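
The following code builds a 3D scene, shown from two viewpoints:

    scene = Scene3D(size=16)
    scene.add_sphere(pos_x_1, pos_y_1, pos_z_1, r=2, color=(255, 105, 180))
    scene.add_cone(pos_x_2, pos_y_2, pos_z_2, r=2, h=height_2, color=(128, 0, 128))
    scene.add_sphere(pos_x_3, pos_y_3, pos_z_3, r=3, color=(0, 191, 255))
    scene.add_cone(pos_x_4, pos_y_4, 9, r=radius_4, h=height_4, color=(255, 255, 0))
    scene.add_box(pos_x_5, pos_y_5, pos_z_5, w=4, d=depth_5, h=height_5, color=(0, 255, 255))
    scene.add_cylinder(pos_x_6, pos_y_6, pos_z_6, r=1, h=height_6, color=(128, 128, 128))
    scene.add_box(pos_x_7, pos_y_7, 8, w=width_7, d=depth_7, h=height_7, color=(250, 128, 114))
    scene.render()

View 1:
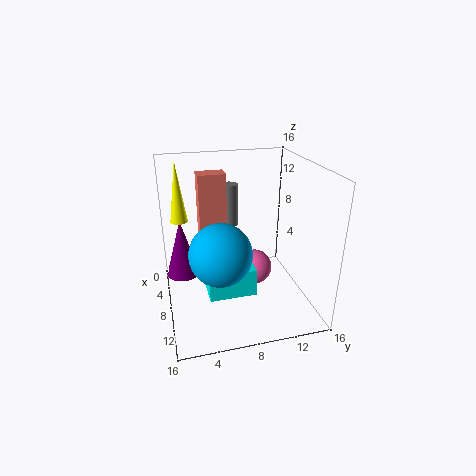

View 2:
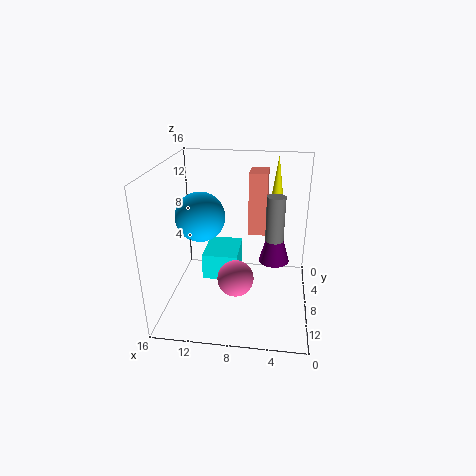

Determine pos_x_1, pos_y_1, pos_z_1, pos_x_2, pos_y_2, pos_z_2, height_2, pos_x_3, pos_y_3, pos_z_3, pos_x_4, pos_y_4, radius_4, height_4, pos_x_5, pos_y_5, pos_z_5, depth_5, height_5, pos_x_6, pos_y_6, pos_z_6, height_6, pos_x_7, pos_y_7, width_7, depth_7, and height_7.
pos_x_1 = 8; pos_y_1 = 10; pos_z_1 = 4; pos_x_2 = 4; pos_y_2 = 2; pos_z_2 = 2; height_2 = 7; pos_x_3 = 13; pos_y_3 = 5; pos_z_3 = 9; pos_x_4 = 4; pos_y_4 = 2; radius_4 = 1; height_4 = 7; pos_x_5 = 8; pos_y_5 = 4; pos_z_5 = 3; depth_5 = 5; height_5 = 3; pos_x_6 = 4; pos_y_6 = 8; pos_z_6 = 8; height_6 = 5; pos_x_7 = 5; pos_y_7 = 4; width_7 = 2; depth_7 = 3; height_7 = 7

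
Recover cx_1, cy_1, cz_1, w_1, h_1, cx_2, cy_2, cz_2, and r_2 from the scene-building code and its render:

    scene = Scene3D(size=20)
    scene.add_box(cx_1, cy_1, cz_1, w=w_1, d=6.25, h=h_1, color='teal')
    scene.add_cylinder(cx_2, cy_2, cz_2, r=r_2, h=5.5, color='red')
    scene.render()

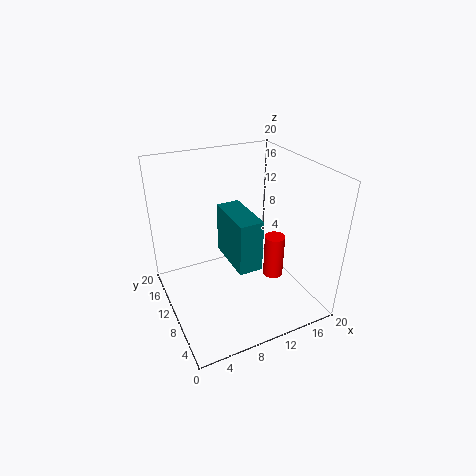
cx_1 = 6; cy_1 = 1.25; cz_1 = 11; w_1 = 2.75; h_1 = 6; cx_2 = 12.25; cy_2 = 4.25; cz_2 = 7.25; r_2 = 1.25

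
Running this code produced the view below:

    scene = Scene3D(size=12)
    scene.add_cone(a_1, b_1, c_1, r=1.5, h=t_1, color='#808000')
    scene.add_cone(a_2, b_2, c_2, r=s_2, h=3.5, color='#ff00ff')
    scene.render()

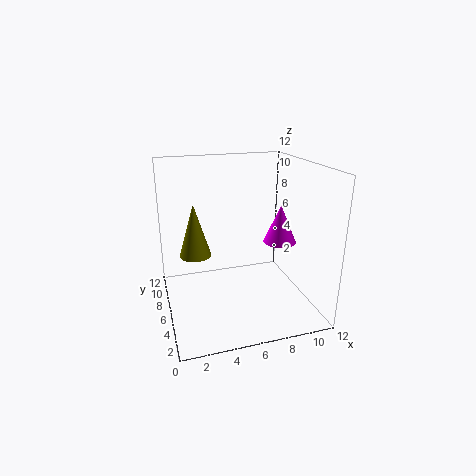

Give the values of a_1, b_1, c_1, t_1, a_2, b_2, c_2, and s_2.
a_1 = 3
b_1 = 10
c_1 = 3
t_1 = 5
a_2 = 10.5
b_2 = 7.5
c_2 = 4.5
s_2 = 1.5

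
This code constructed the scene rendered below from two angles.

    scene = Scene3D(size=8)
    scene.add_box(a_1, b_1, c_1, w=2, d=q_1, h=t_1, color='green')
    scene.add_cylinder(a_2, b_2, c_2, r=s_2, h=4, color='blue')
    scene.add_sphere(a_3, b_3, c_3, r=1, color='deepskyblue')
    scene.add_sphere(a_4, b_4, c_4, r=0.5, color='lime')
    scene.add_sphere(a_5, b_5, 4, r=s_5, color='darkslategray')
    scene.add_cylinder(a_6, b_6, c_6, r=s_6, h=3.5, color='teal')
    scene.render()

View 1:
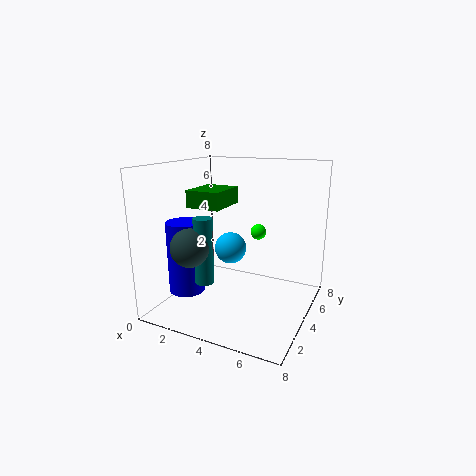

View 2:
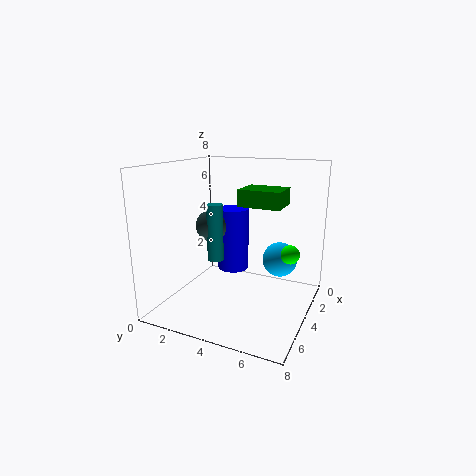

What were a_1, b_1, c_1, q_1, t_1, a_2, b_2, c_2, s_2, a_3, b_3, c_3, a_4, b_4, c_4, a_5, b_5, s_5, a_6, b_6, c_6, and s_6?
a_1 = 1; b_1 = 3.5; c_1 = 5.5; q_1 = 2.5; t_1 = 1; a_2 = 1.5; b_2 = 2.5; c_2 = 1; s_2 = 1; a_3 = 2.5; b_3 = 6; c_3 = 2.5; a_4 = 4; b_4 = 7; c_4 = 3.5; a_5 = 2.5; b_5 = 1.5; s_5 = 1; a_6 = 3; b_6 = 2; c_6 = 2; s_6 = 0.5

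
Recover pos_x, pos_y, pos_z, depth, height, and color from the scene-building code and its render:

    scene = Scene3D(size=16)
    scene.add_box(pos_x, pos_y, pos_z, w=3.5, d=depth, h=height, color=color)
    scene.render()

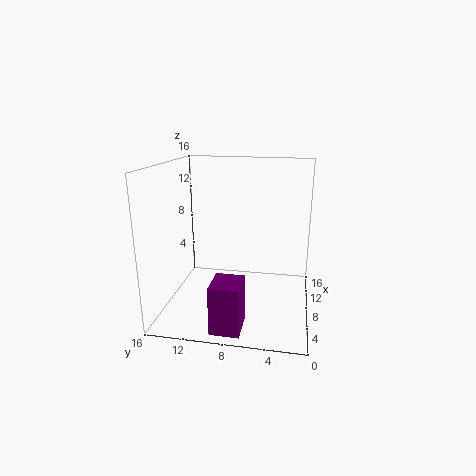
pos_x = 0.5
pos_y = 6.5
pos_z = 0.5
depth = 3
height = 5
color = 'purple'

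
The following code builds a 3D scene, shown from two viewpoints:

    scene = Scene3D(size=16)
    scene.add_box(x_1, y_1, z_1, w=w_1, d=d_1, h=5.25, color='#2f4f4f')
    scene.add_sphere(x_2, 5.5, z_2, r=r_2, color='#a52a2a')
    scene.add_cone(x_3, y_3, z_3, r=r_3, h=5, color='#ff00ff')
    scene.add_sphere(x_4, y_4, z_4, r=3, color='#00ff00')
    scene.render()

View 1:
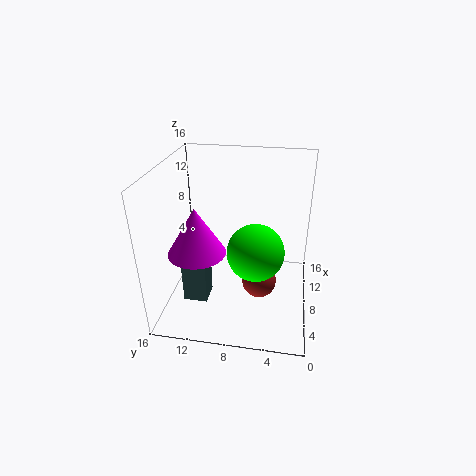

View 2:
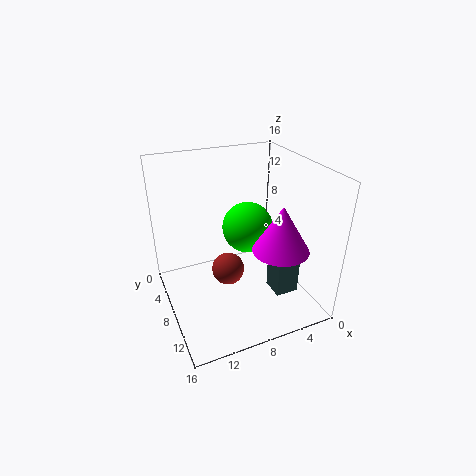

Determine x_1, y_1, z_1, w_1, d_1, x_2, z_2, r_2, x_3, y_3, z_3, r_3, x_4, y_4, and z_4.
x_1 = 3
y_1 = 10.5
z_1 = 2.75
w_1 = 2.5
d_1 = 2.5
x_2 = 8.25
z_2 = 2.25
r_2 = 2
x_3 = 4.75
y_3 = 11.75
z_3 = 7.75
r_3 = 3
x_4 = 5.75
y_4 = 5.75
z_4 = 7.75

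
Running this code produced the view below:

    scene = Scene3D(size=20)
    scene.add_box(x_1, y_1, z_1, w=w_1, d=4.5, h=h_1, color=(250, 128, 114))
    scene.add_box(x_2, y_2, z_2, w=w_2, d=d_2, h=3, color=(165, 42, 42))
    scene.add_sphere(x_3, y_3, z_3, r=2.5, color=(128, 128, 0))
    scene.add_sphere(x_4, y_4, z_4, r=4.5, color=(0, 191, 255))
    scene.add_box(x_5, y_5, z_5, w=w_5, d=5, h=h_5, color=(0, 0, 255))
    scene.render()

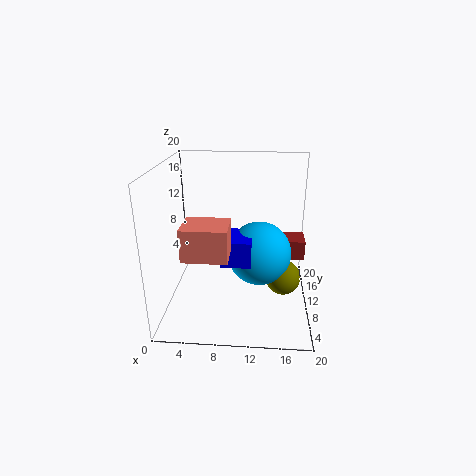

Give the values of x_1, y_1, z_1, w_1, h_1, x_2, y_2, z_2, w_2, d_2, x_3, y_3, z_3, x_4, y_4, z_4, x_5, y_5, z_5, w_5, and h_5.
x_1 = 4; y_1 = 1.5; z_1 = 10.5; w_1 = 5.5; h_1 = 4; x_2 = 16.5; y_2 = 14.5; z_2 = 4.5; w_2 = 3.5; d_2 = 4; x_3 = 16.5; y_3 = 10; z_3 = 4; x_4 = 13; y_4 = 10.5; z_4 = 7.5; x_5 = 8; y_5 = 6; z_5 = 7.5; w_5 = 4; h_5 = 3.5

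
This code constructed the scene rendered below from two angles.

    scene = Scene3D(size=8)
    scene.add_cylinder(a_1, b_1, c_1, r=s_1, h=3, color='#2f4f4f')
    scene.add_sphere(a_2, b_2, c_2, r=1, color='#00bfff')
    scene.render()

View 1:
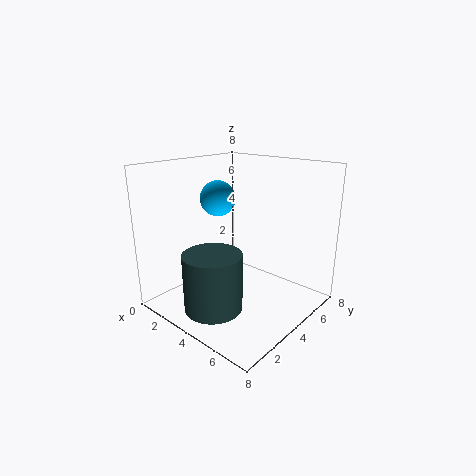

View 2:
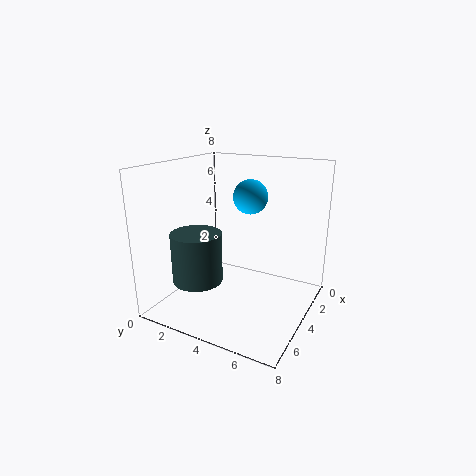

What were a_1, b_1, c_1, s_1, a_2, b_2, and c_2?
a_1 = 4.5
b_1 = 1.5
c_1 = 1
s_1 = 1.5
a_2 = 2.5
b_2 = 4
c_2 = 6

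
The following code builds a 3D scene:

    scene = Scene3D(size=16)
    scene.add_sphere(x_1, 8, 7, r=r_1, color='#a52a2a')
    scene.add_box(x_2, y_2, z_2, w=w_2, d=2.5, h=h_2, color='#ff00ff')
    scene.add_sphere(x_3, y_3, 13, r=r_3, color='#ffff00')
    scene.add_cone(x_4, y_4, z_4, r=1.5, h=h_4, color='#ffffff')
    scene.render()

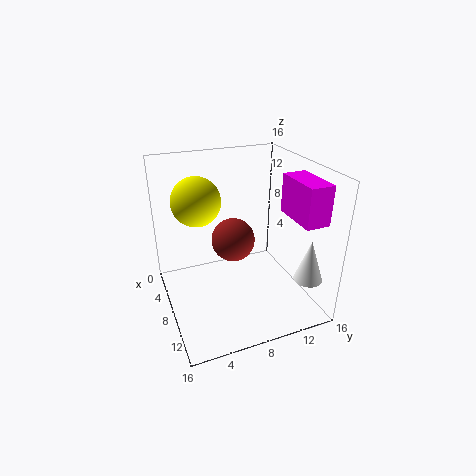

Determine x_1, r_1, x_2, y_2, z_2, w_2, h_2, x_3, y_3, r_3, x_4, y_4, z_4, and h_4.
x_1 = 6.5
r_1 = 2.5
x_2 = 10
y_2 = 12
z_2 = 11.5
w_2 = 5
h_2 = 4
x_3 = 8
y_3 = 3.5
r_3 = 2.5
x_4 = 14
y_4 = 13.5
z_4 = 5
h_4 = 4.5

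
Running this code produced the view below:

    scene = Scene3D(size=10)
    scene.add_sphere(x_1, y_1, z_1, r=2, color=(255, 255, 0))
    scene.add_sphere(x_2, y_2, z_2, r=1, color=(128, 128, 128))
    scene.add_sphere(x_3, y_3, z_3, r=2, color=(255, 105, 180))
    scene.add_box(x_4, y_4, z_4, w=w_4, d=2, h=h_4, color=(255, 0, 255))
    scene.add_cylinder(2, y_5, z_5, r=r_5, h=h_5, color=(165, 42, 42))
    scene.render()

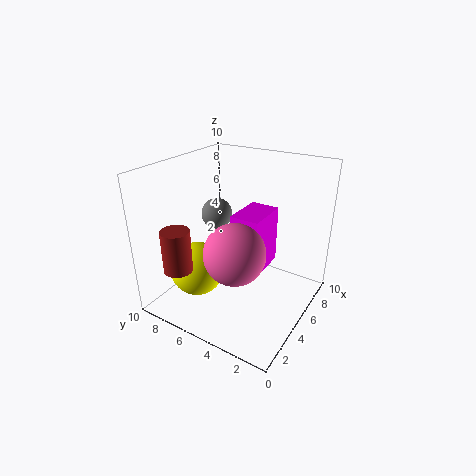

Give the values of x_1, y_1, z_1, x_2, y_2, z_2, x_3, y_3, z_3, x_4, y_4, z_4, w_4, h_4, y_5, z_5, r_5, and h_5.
x_1 = 4, y_1 = 8, z_1 = 2, x_2 = 4, y_2 = 6, z_2 = 7, x_3 = 3, y_3 = 4, z_3 = 5, x_4 = 4, y_4 = 3, z_4 = 3, w_4 = 3, h_4 = 4, y_5 = 8, z_5 = 3, r_5 = 1, h_5 = 3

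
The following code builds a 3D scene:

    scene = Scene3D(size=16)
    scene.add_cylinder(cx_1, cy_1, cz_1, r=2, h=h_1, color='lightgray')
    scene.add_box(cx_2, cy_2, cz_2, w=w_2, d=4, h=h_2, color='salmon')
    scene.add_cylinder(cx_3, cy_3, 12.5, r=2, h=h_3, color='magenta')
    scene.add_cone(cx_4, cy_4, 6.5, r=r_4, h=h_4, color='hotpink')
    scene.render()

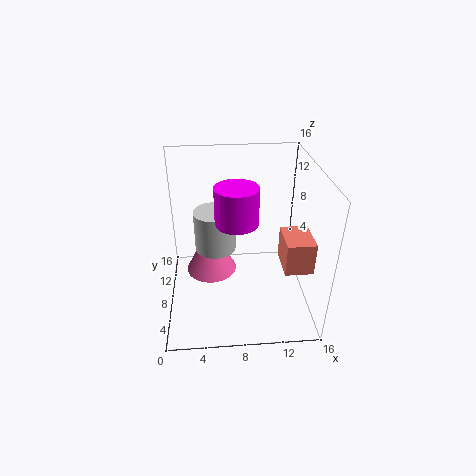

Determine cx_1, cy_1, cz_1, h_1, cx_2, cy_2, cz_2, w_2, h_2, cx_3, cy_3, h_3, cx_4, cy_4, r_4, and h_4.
cx_1 = 5.5; cy_1 = 5; cz_1 = 9; h_1 = 4; cx_2 = 12.5; cy_2 = 3.5; cz_2 = 6; w_2 = 3; h_2 = 3.5; cx_3 = 7.5; cy_3 = 3.5; h_3 = 3.5; cx_4 = 5; cy_4 = 5; r_4 = 2.5; h_4 = 5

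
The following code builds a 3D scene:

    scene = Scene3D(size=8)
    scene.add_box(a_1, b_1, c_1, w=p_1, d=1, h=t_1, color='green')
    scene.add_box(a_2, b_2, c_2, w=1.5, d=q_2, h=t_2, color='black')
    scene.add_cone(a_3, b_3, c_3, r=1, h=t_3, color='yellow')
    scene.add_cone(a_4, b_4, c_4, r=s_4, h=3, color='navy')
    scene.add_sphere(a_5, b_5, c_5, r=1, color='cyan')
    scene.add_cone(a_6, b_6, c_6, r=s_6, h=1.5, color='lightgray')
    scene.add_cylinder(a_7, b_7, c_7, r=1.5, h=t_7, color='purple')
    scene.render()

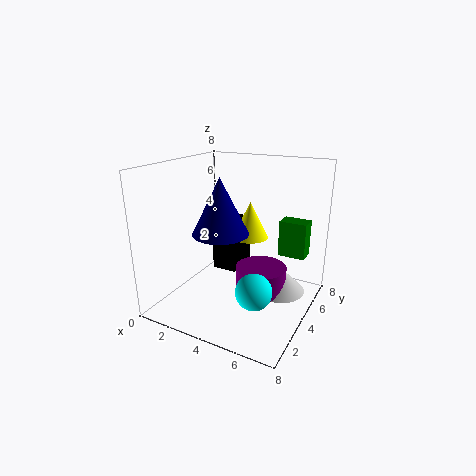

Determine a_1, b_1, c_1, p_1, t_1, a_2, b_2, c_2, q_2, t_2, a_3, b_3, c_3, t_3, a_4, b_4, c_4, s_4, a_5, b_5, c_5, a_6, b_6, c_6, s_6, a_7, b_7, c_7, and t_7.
a_1 = 6
b_1 = 5
c_1 = 3
p_1 = 1.5
t_1 = 2
a_2 = 2
b_2 = 4.5
c_2 = 1.5
q_2 = 2
t_2 = 3
a_3 = 4.5
b_3 = 4.5
c_3 = 4
t_3 = 2
a_4 = 3.5
b_4 = 3
c_4 = 4.5
s_4 = 1.5
a_5 = 5.5
b_5 = 3
c_5 = 1.5
a_6 = 6
b_6 = 5.5
c_6 = 0.5
s_6 = 1.5
a_7 = 5
b_7 = 5
c_7 = 0.5
t_7 = 1.5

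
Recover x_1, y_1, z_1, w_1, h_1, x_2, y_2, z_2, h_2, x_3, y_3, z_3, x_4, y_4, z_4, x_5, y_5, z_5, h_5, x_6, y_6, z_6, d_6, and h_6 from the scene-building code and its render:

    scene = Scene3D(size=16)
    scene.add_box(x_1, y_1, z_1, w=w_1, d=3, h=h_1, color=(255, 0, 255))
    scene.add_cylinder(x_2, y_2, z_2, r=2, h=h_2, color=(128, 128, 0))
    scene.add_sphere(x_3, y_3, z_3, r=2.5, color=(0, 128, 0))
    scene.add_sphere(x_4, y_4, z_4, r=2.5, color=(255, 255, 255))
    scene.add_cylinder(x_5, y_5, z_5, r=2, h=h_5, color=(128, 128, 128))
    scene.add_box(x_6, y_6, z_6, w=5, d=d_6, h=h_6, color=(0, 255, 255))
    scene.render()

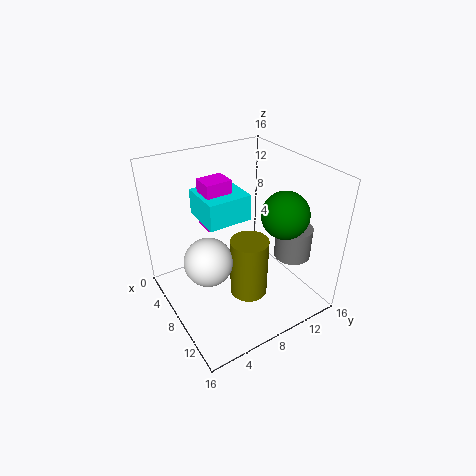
x_1 = 3.5, y_1 = 5.5, z_1 = 8.5, w_1 = 2.5, h_1 = 5.5, x_2 = 11, y_2 = 7.5, z_2 = 3, h_2 = 6.5, x_3 = 11.5, y_3 = 11.5, z_3 = 11.5, x_4 = 9.5, y_4 = 3.5, z_4 = 7.5, x_5 = 11.5, y_5 = 13, z_5 = 6, h_5 = 3.5, x_6 = 2.5, y_6 = 5, z_6 = 9.5, d_6 = 5, h_6 = 3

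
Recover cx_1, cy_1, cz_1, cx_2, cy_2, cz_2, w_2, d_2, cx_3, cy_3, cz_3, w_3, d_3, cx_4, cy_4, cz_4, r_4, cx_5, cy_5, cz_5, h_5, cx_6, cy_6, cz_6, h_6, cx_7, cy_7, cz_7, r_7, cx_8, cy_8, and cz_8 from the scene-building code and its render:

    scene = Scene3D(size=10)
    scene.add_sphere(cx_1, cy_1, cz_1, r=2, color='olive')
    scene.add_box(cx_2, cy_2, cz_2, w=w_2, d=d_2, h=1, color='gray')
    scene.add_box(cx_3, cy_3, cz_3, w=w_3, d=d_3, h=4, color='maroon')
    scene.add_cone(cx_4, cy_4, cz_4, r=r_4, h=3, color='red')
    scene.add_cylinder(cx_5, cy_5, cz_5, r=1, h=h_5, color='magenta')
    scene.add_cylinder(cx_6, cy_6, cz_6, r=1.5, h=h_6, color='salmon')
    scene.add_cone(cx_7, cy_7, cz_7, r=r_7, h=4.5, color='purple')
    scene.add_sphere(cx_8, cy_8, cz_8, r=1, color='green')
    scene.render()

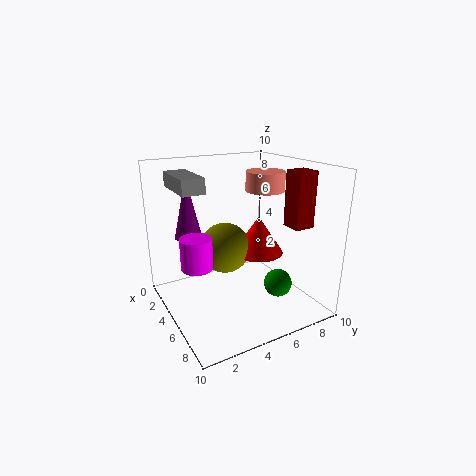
cx_1 = 2; cy_1 = 5.5; cz_1 = 3; cx_2 = 2; cy_2 = 1; cz_2 = 8.5; w_2 = 3.5; d_2 = 1.5; cx_3 = 5.5; cy_3 = 8.5; cz_3 = 5.5; w_3 = 1.5; d_3 = 1.5; cx_4 = 3; cy_4 = 8; cz_4 = 2.5; r_4 = 2; cx_5 = 6; cy_5 = 1.5; cz_5 = 4; h_5 = 2; cx_6 = 3; cy_6 = 8.5; cz_6 = 7.5; h_6 = 1.5; cx_7 = 2; cy_7 = 2.5; cz_7 = 4.5; r_7 = 1; cx_8 = 6.5; cy_8 = 7.5; cz_8 = 1.5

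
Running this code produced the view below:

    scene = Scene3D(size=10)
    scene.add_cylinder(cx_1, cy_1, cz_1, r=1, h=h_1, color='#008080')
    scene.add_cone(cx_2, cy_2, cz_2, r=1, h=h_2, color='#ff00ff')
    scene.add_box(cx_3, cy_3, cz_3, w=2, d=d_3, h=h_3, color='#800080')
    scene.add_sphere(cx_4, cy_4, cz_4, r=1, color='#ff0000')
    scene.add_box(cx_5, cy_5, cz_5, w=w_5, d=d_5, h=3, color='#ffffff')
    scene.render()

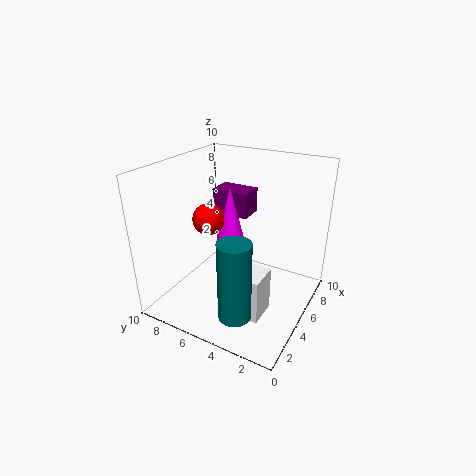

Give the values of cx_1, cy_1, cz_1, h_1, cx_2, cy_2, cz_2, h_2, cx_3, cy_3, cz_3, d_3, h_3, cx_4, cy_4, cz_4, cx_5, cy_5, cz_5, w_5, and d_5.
cx_1 = 1
cy_1 = 3
cz_1 = 2
h_1 = 5
cx_2 = 4
cy_2 = 5
cz_2 = 5
h_2 = 4
cx_3 = 8
cy_3 = 6
cz_3 = 5
d_3 = 3
h_3 = 2
cx_4 = 3
cy_4 = 6
cz_4 = 7
cx_5 = 2
cy_5 = 2
cz_5 = 1
w_5 = 2
d_5 = 2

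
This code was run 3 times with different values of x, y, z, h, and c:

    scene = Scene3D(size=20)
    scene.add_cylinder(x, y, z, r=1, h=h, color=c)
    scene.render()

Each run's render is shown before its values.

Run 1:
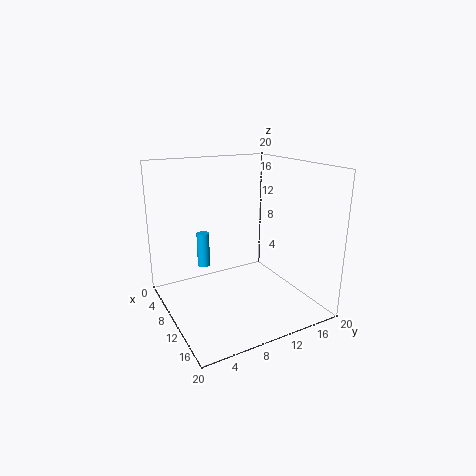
x = 2, y = 8, z = 3, h = 5.5, c = 'deepskyblue'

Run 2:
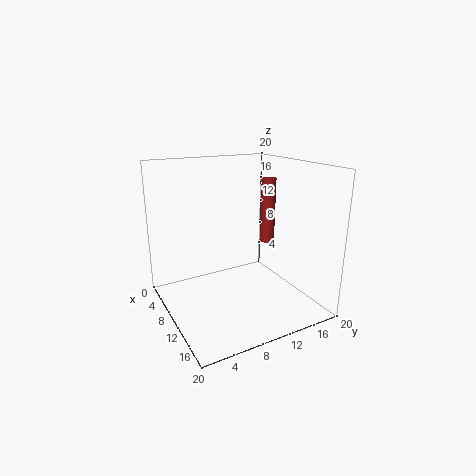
x = 10.5, y = 14.5, z = 9, h = 9, c = 'brown'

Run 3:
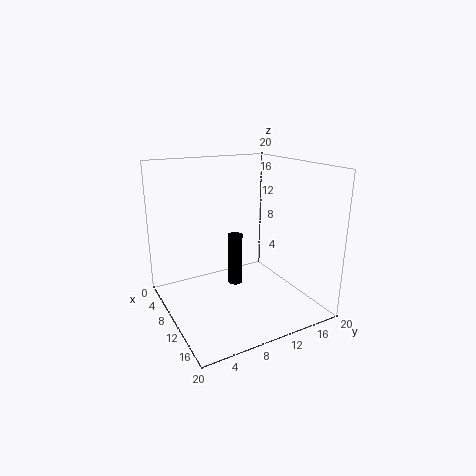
x = 11, y = 9, z = 4, h = 7, c = 'black'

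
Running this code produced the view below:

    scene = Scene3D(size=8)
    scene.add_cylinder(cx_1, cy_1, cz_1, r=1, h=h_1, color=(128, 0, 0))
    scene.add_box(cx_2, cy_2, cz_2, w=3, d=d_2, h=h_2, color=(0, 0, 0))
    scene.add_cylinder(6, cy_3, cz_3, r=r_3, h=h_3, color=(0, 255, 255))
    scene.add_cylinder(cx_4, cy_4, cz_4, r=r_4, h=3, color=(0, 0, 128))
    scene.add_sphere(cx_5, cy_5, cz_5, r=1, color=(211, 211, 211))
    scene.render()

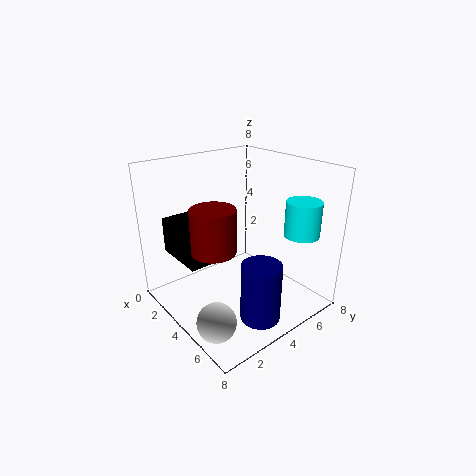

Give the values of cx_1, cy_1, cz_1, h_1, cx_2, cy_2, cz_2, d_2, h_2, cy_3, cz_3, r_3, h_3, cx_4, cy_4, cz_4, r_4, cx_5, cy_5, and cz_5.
cx_1 = 6
cy_1 = 1
cz_1 = 5
h_1 = 2
cx_2 = 1
cy_2 = 1
cz_2 = 3
d_2 = 2
h_2 = 2
cy_3 = 7
cz_3 = 4
r_3 = 1
h_3 = 2
cx_4 = 7
cy_4 = 3
cz_4 = 1
r_4 = 1
cx_5 = 6
cy_5 = 1
cz_5 = 1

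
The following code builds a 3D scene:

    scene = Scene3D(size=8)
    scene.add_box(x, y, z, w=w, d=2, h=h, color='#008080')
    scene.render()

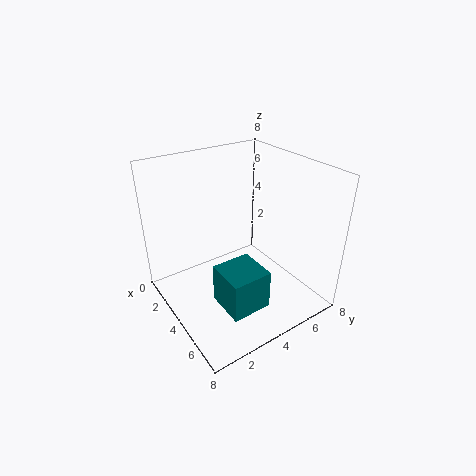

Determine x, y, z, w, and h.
x = 5.5; y = 1.5; z = 2; w = 2; h = 2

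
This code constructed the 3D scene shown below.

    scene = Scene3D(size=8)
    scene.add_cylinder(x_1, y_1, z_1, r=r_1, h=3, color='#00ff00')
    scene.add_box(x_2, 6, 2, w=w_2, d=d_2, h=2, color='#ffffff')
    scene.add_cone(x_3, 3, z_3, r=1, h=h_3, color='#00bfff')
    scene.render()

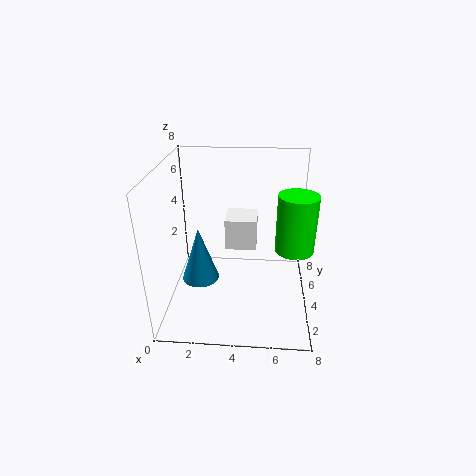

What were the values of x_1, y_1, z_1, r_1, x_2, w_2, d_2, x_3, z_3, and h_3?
x_1 = 7, y_1 = 3, z_1 = 4, r_1 = 1, x_2 = 3, w_2 = 2, d_2 = 2, x_3 = 2, z_3 = 2, h_3 = 3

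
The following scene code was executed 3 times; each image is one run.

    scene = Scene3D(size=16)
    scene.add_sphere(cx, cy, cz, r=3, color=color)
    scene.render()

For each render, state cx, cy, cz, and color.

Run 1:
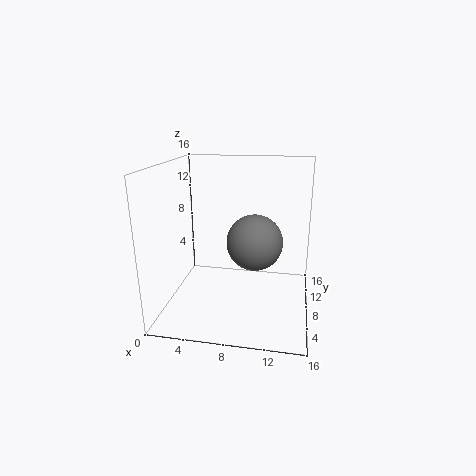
cx = 10, cy = 7, cz = 8, color = 'gray'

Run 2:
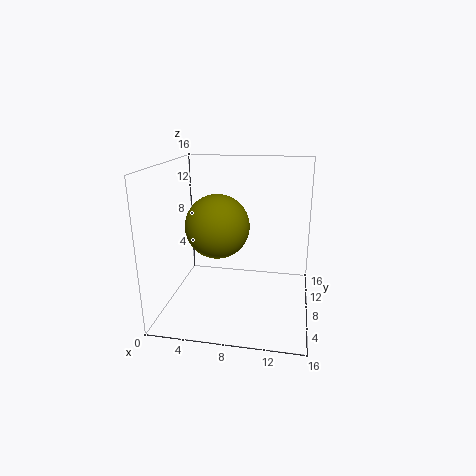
cx = 7, cy = 3, cz = 11, color = 'olive'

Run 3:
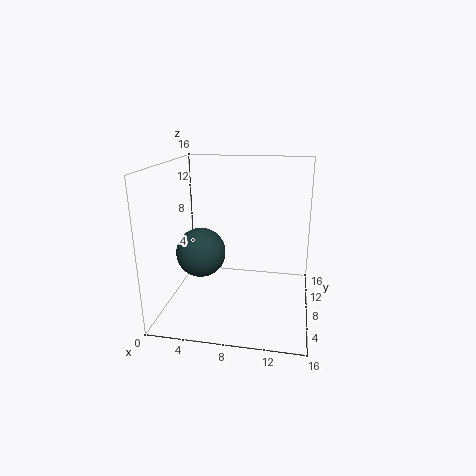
cx = 3, cy = 10, cz = 5, color = 'darkslategray'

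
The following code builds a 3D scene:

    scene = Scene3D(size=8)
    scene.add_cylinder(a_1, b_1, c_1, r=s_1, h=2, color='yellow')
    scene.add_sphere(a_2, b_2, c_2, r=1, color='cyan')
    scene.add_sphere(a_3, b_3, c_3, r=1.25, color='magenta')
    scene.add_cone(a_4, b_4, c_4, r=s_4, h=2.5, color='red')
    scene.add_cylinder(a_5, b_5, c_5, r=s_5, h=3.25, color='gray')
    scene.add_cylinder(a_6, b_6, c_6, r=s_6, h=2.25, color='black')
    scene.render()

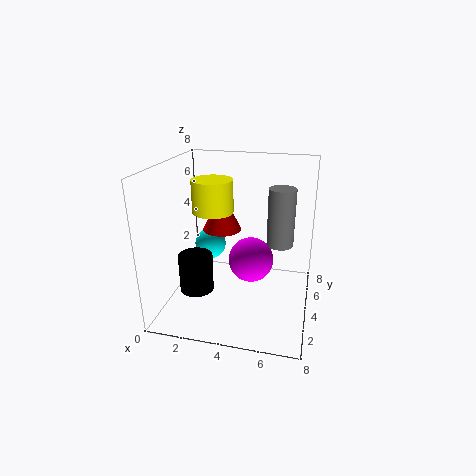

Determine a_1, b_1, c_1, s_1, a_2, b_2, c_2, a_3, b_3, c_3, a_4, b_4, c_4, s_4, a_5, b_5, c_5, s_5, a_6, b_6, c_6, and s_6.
a_1 = 2, b_1 = 5.75, c_1 = 4.75, s_1 = 1.25, a_2 = 1.5, b_2 = 6.5, c_2 = 2.25, a_3 = 4.75, b_3 = 4, c_3 = 2.75, a_4 = 2.25, b_4 = 6.75, c_4 = 3.25, s_4 = 1.25, a_5 = 6.25, b_5 = 4.75, c_5 = 3.5, s_5 = 0.75, a_6 = 1.5, b_6 = 3.75, c_6 = 0.5, s_6 = 1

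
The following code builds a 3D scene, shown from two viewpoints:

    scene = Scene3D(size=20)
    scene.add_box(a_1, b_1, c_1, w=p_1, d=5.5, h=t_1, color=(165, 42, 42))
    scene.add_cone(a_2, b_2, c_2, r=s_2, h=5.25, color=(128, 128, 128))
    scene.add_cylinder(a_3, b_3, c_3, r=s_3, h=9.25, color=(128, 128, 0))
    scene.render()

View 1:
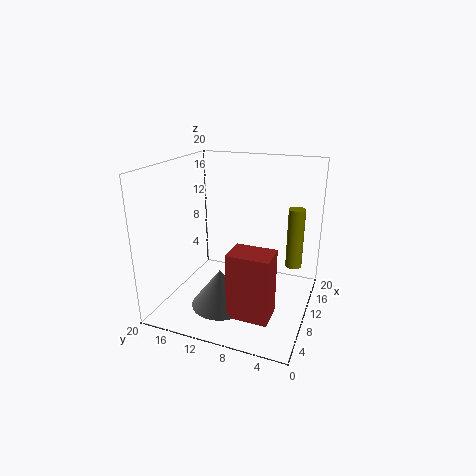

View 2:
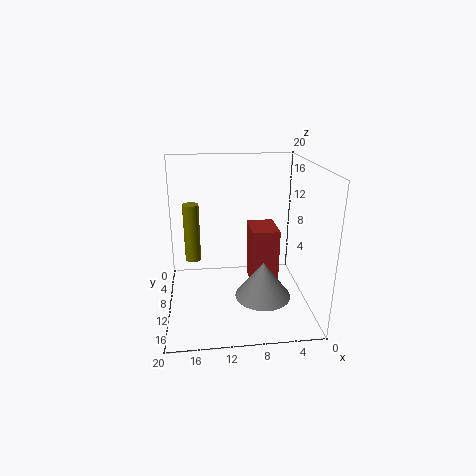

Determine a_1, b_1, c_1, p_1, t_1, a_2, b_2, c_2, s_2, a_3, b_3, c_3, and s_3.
a_1 = 3.75
b_1 = 3.75
c_1 = 1.25
p_1 = 4
t_1 = 9
a_2 = 6.5
b_2 = 11.25
c_2 = 1.25
s_2 = 4
a_3 = 16.5
b_3 = 3.25
c_3 = 3.75
s_3 = 1.25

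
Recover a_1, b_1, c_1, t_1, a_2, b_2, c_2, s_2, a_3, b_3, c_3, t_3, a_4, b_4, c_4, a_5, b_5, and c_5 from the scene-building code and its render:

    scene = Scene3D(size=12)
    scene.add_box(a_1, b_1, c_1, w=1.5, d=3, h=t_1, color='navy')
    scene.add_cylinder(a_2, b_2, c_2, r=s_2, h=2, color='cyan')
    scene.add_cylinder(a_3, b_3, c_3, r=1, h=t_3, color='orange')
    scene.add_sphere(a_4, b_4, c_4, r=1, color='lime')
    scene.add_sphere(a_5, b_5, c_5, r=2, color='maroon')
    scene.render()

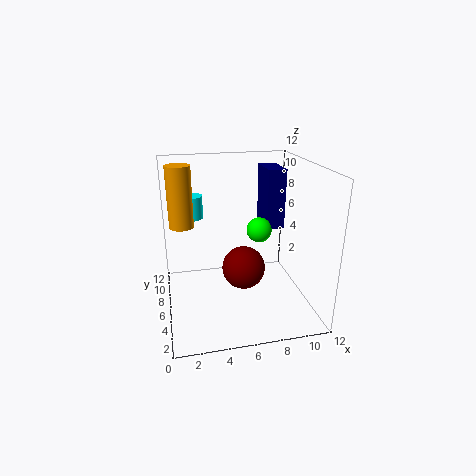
a_1 = 8.5; b_1 = 6; c_1 = 6.5; t_1 = 5; a_2 = 2.5; b_2 = 9; c_2 = 7; s_2 = 1; a_3 = 1.5; b_3 = 7; c_3 = 7; t_3 = 5; a_4 = 7.5; b_4 = 5; c_4 = 7; a_5 = 7; b_5 = 8; c_5 = 2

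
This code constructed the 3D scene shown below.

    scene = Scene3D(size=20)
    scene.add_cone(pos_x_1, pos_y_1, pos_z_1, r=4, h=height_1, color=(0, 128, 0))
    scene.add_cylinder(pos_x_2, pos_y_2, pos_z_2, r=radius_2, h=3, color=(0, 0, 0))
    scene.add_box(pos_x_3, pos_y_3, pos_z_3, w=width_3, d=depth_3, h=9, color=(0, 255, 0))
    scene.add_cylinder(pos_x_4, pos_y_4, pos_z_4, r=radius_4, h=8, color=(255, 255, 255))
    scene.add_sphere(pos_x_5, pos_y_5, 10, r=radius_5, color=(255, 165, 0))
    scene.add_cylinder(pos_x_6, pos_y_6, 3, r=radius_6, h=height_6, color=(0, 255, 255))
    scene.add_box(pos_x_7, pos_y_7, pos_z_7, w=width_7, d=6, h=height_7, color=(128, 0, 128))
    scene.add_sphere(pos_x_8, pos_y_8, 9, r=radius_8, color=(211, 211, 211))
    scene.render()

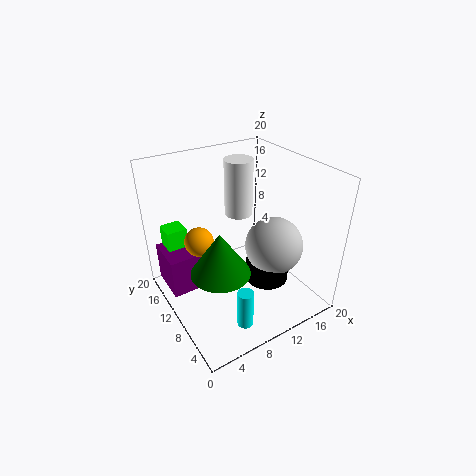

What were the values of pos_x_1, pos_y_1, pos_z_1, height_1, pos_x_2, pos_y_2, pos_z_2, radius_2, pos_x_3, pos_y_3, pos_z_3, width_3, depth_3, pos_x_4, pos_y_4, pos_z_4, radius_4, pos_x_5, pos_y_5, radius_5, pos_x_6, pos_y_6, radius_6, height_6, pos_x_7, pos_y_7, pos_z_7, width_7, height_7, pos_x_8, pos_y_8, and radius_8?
pos_x_1 = 6, pos_y_1 = 8, pos_z_1 = 7, height_1 = 6, pos_x_2 = 13, pos_y_2 = 7, pos_z_2 = 4, radius_2 = 3, pos_x_3 = 2, pos_y_3 = 16, pos_z_3 = 1, width_3 = 3, depth_3 = 3, pos_x_4 = 12, pos_y_4 = 13, pos_z_4 = 12, radius_4 = 2, pos_x_5 = 5, pos_y_5 = 12, radius_5 = 2, pos_x_6 = 6, pos_y_6 = 2, radius_6 = 1, height_6 = 5, pos_x_7 = 1, pos_y_7 = 13, pos_z_7 = 1, width_7 = 7, height_7 = 6, pos_x_8 = 14, pos_y_8 = 7, radius_8 = 4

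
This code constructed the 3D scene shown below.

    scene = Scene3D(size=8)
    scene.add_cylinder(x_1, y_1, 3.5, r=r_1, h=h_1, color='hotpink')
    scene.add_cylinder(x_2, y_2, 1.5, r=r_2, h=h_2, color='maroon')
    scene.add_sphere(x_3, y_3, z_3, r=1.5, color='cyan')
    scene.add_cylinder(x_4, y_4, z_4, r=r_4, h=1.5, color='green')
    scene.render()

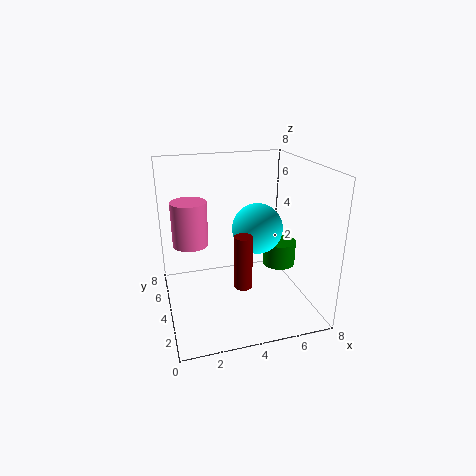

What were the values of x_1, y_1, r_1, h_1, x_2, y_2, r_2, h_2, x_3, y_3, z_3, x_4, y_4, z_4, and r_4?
x_1 = 1.5, y_1 = 5, r_1 = 1, h_1 = 2.5, x_2 = 4, y_2 = 3, r_2 = 0.5, h_2 = 3, x_3 = 5.5, y_3 = 5, z_3 = 4, x_4 = 7, y_4 = 5, z_4 = 1.5, r_4 = 1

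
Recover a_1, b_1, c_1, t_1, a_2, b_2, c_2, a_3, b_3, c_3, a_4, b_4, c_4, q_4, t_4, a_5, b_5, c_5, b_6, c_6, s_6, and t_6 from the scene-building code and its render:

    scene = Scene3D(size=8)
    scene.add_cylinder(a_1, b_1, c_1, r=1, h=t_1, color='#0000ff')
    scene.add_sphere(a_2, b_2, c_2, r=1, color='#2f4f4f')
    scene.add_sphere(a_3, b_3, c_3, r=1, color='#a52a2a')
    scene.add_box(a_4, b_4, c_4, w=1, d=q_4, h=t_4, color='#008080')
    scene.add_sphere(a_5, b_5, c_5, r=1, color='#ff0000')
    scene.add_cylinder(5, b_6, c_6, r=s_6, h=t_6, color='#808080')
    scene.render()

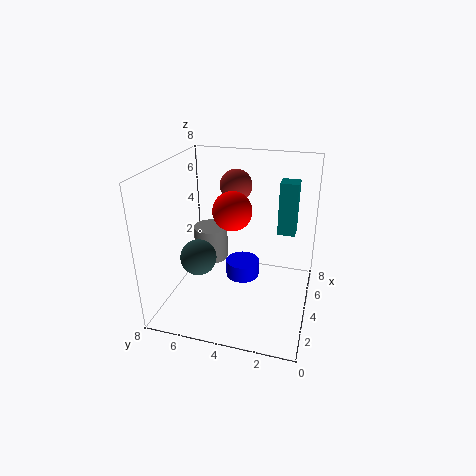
a_1 = 5; b_1 = 4; c_1 = 1; t_1 = 1; a_2 = 3; b_2 = 6; c_2 = 3; a_3 = 7; b_3 = 5; c_3 = 6; a_4 = 5; b_4 = 1; c_4 = 4; q_4 = 1; t_4 = 3; a_5 = 3; b_5 = 4; c_5 = 6; b_6 = 6; c_6 = 2; s_6 = 1; t_6 = 2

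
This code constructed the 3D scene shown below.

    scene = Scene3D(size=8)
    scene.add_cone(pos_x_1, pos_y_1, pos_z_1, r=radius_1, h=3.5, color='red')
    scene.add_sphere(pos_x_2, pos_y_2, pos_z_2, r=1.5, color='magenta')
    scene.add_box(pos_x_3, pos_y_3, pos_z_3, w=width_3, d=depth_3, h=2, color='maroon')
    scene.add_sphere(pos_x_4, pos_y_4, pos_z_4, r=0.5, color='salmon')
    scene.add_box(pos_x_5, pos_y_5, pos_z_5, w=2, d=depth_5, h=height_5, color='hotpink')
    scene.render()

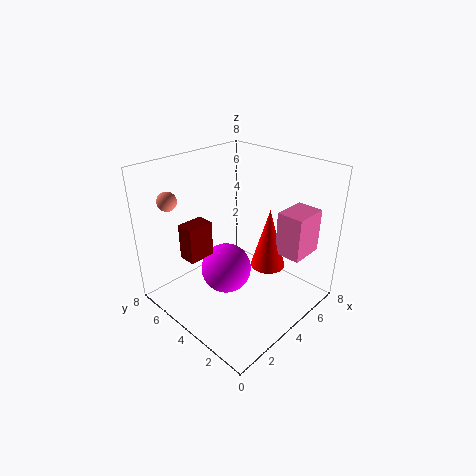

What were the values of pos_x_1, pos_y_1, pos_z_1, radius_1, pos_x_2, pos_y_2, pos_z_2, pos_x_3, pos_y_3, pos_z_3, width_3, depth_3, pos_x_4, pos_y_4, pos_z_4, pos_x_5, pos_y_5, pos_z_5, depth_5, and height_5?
pos_x_1 = 5.5, pos_y_1 = 3, pos_z_1 = 2, radius_1 = 1, pos_x_2 = 4, pos_y_2 = 5, pos_z_2 = 1.5, pos_x_3 = 1.5, pos_y_3 = 5, pos_z_3 = 3, width_3 = 1.5, depth_3 = 1, pos_x_4 = 1, pos_y_4 = 6, pos_z_4 = 6.5, pos_x_5 = 5.5, pos_y_5 = 1, pos_z_5 = 3, depth_5 = 1.5, height_5 = 2.5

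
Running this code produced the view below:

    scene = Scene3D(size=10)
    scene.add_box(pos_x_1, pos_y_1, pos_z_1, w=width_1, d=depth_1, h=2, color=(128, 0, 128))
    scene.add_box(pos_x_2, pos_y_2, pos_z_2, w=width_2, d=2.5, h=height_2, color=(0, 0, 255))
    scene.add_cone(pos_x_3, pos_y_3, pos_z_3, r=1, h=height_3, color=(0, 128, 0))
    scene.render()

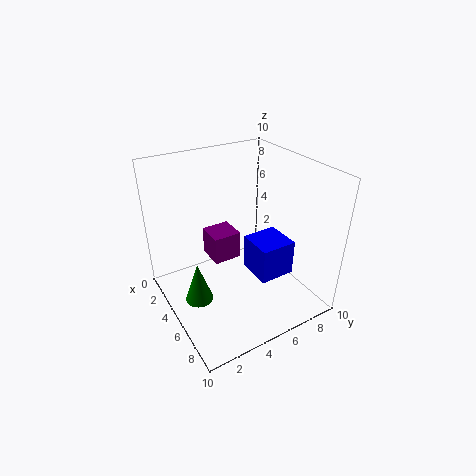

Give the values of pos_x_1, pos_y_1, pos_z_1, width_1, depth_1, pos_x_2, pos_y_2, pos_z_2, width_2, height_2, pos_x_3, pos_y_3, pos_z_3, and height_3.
pos_x_1 = 2.5; pos_y_1 = 3.5; pos_z_1 = 3; width_1 = 2; depth_1 = 2; pos_x_2 = 5; pos_y_2 = 5.5; pos_z_2 = 2.5; width_2 = 2.5; height_2 = 2.5; pos_x_3 = 4.5; pos_y_3 = 2; pos_z_3 = 0.5; height_3 = 3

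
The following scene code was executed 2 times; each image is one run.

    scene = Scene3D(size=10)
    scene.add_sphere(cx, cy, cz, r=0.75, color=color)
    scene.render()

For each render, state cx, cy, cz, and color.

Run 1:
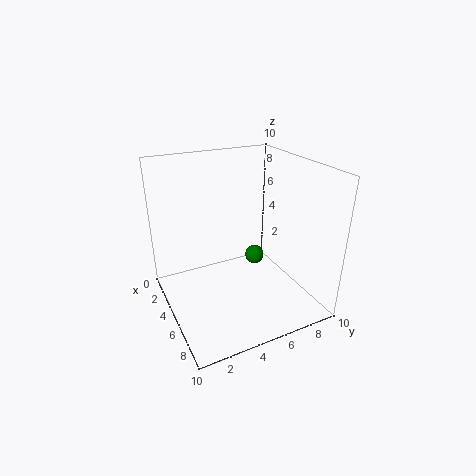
cx = 3; cy = 7.5; cz = 2; color = 'green'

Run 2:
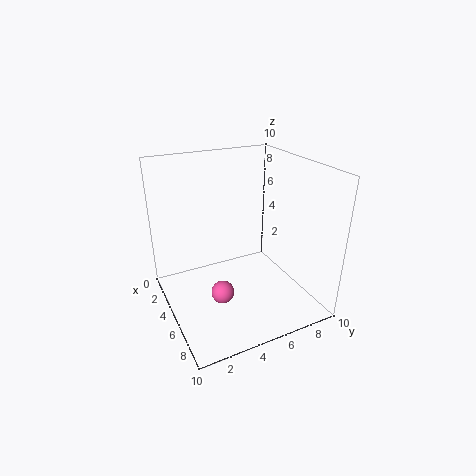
cx = 6.75; cy = 3; cz = 2.25; color = 'hotpink'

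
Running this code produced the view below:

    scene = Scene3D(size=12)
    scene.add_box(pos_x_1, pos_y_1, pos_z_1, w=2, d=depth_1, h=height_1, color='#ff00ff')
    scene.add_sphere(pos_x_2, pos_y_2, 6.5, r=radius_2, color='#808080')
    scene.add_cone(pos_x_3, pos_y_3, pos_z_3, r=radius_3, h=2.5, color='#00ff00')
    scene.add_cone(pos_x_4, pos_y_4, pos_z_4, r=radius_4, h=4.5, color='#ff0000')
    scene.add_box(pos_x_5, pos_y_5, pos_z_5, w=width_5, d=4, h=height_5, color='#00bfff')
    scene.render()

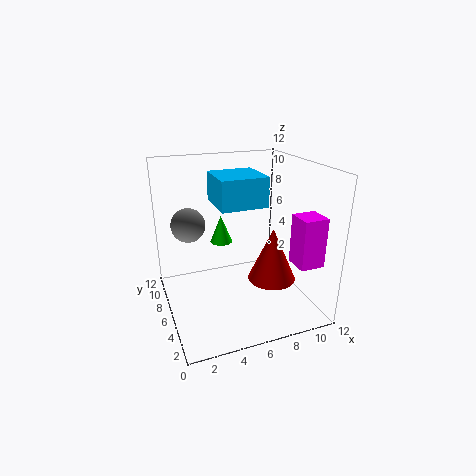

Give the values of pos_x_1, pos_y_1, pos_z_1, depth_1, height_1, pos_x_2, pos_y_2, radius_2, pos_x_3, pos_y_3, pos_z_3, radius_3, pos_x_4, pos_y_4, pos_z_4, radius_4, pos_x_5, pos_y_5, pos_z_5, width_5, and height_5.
pos_x_1 = 9.5; pos_y_1 = 1.5; pos_z_1 = 4.5; depth_1 = 2; height_1 = 4; pos_x_2 = 2.5; pos_y_2 = 9; radius_2 = 1.5; pos_x_3 = 5.5; pos_y_3 = 9; pos_z_3 = 4.5; radius_3 = 1; pos_x_4 = 8.5; pos_y_4 = 4.5; pos_z_4 = 2.5; radius_4 = 2; pos_x_5 = 4.5; pos_y_5 = 5.5; pos_z_5 = 8.5; width_5 = 4; height_5 = 2.5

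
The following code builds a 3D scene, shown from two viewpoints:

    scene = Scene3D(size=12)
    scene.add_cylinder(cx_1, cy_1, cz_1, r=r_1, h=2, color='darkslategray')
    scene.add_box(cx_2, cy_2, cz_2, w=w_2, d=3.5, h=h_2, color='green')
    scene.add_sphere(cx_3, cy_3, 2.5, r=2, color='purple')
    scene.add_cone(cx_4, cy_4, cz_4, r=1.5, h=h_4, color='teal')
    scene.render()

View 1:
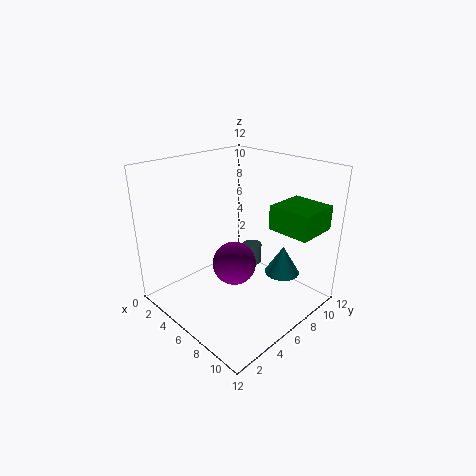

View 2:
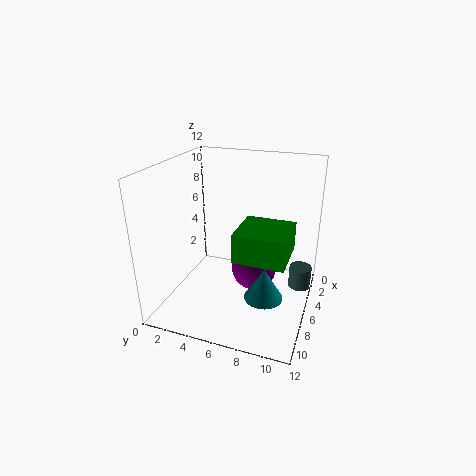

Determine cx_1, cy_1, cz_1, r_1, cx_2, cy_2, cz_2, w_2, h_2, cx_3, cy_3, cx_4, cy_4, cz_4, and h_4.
cx_1 = 3; cy_1 = 11; cz_1 = 0.5; r_1 = 1; cx_2 = 8; cy_2 = 7.5; cz_2 = 7; w_2 = 3.5; h_2 = 2; cx_3 = 4.5; cy_3 = 7; cx_4 = 8.5; cy_4 = 9; cz_4 = 2.5; h_4 = 2.5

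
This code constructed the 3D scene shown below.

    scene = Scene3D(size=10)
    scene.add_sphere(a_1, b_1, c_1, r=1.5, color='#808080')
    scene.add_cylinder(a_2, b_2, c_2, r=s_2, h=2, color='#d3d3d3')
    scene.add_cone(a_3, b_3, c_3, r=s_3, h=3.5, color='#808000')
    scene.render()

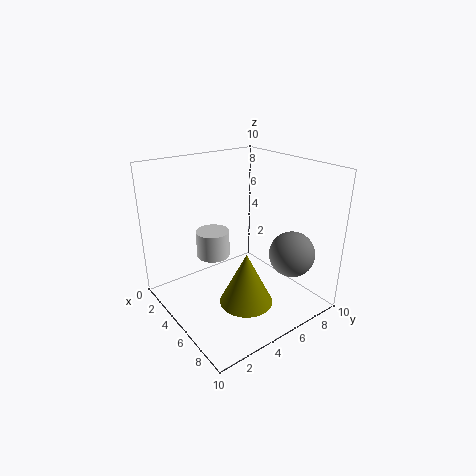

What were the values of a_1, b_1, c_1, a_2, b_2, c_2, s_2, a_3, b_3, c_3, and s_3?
a_1 = 8.25, b_1 = 7, c_1 = 4.5, a_2 = 2.5, b_2 = 4.5, c_2 = 2.75, s_2 = 1.25, a_3 = 7.25, b_3 = 4, c_3 = 1.5, s_3 = 1.75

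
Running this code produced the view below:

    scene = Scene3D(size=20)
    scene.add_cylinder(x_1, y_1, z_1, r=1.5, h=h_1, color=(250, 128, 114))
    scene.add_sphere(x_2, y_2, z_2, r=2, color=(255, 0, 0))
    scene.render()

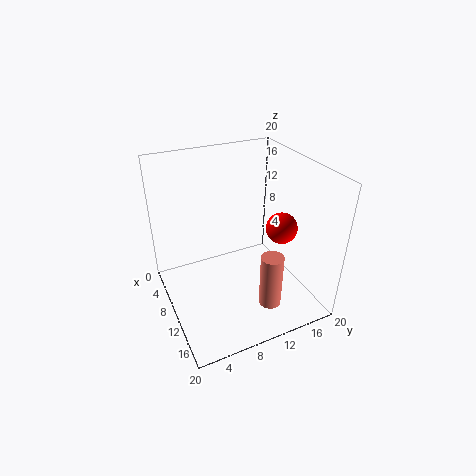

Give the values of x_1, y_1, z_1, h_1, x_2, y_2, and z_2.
x_1 = 16; y_1 = 12; z_1 = 2.5; h_1 = 7.5; x_2 = 14.5; y_2 = 14; z_2 = 13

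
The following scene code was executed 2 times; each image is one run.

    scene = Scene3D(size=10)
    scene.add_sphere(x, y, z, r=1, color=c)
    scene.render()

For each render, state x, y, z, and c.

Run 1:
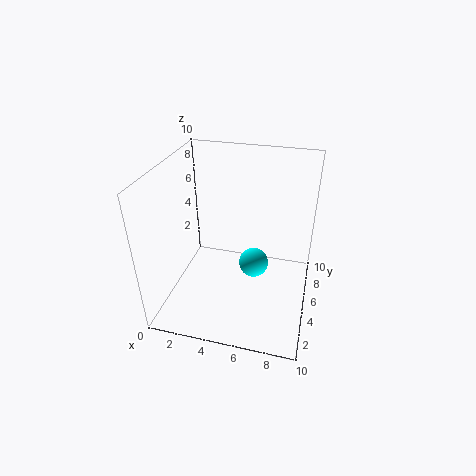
x = 6.25; y = 4.5; z = 3.5; c = 'cyan'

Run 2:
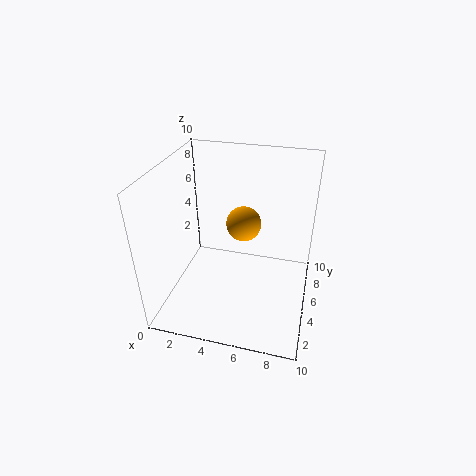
x = 6; y = 2.5; z = 7.75; c = 'orange'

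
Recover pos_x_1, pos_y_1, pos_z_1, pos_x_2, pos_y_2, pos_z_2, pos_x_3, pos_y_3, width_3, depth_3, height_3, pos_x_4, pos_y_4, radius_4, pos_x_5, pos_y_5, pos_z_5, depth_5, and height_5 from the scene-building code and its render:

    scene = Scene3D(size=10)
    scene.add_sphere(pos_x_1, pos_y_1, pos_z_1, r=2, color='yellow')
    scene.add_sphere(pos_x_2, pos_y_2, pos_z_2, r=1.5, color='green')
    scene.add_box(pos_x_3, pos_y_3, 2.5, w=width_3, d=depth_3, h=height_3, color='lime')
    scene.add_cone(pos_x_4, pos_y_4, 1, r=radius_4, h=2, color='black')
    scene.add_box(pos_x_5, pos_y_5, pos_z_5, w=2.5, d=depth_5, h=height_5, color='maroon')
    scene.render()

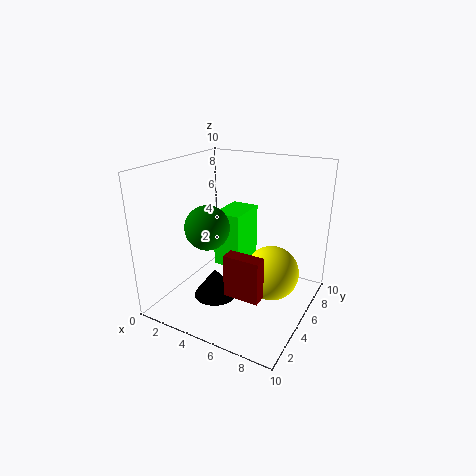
pos_x_1 = 7, pos_y_1 = 6.5, pos_z_1 = 2, pos_x_2 = 3.5, pos_y_2 = 3.5, pos_z_2 = 6, pos_x_3 = 3, pos_y_3 = 5, width_3 = 2, depth_3 = 3, height_3 = 4, pos_x_4 = 4, pos_y_4 = 3.5, radius_4 = 1.5, pos_x_5 = 5, pos_y_5 = 3, pos_z_5 = 1.5, depth_5 = 1, height_5 = 3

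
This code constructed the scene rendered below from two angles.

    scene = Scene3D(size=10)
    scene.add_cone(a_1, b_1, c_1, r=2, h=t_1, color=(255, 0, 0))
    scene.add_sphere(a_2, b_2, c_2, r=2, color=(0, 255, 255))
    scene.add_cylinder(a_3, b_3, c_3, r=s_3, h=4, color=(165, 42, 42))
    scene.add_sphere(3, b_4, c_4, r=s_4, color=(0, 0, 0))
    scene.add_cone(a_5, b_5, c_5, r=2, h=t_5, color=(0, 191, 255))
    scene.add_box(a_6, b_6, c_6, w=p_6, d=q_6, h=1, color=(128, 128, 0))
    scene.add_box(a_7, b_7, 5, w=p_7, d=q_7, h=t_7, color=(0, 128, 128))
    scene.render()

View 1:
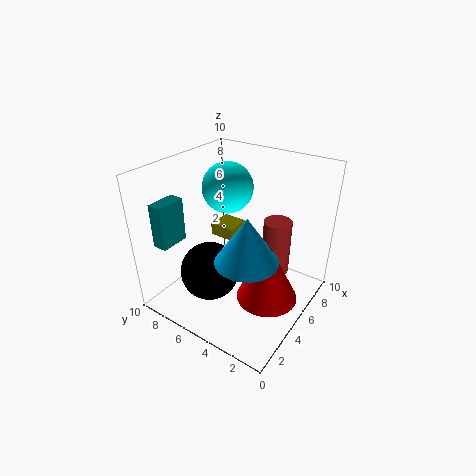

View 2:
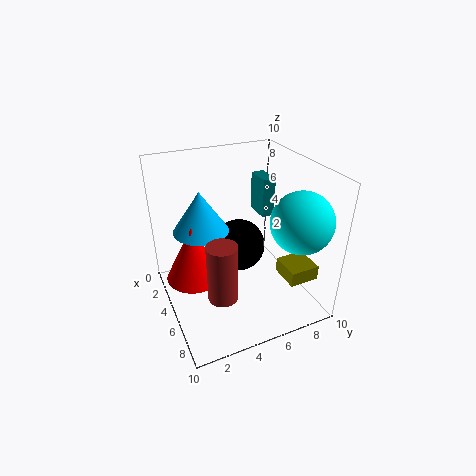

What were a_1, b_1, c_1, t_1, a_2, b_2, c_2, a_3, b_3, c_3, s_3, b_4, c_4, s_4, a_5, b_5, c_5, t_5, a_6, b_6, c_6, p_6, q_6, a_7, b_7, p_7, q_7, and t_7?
a_1 = 4; b_1 = 2; c_1 = 2; t_1 = 4; a_2 = 8; b_2 = 8; c_2 = 7; a_3 = 7; b_3 = 3; c_3 = 2; s_3 = 1; b_4 = 6; c_4 = 3; s_4 = 2; a_5 = 3; b_5 = 3; c_5 = 5; t_5 = 3; a_6 = 7; b_6 = 7; c_6 = 3; p_6 = 2; q_6 = 2; a_7 = 1; b_7 = 8; p_7 = 2; q_7 = 1; t_7 = 3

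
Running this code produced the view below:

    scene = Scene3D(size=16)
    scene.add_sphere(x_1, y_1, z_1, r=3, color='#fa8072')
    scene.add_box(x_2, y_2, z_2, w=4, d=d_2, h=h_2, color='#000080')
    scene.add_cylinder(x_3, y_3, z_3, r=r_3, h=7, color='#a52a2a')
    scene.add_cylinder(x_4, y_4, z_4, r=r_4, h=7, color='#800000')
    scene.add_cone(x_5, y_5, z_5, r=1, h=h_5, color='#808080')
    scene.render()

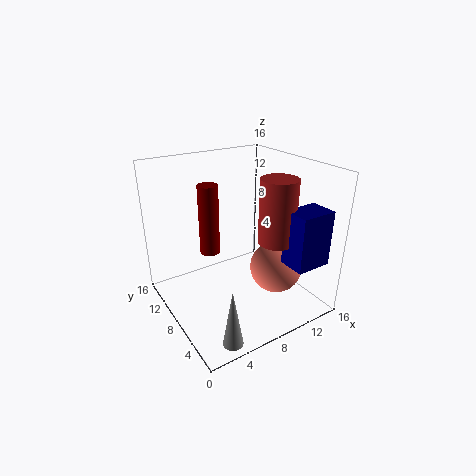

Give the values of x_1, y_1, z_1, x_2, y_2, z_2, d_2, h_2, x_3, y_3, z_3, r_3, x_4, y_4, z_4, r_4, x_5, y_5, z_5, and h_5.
x_1 = 12
y_1 = 6
z_1 = 4
x_2 = 11
y_2 = 1
z_2 = 6
d_2 = 3
h_2 = 6
x_3 = 11
y_3 = 5
z_3 = 8
r_3 = 2
x_4 = 4
y_4 = 7
z_4 = 8
r_4 = 1
x_5 = 3
y_5 = 1
z_5 = 1
h_5 = 6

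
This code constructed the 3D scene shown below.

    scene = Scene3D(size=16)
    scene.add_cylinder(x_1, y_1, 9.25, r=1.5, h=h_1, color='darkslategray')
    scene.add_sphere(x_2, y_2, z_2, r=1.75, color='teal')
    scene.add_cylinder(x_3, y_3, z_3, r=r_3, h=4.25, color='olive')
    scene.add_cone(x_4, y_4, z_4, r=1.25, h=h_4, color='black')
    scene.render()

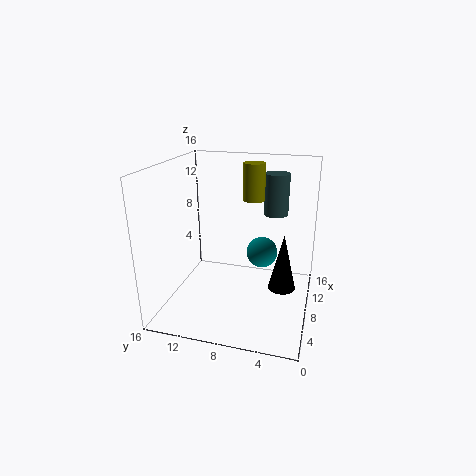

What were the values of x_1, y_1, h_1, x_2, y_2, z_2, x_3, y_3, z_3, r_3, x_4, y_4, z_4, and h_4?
x_1 = 13.5; y_1 = 4.75; h_1 = 5; x_2 = 9.25; y_2 = 5.5; z_2 = 6; x_3 = 11.25; y_3 = 7; z_3 = 11.5; r_3 = 1.25; x_4 = 2.5; y_4 = 2.25; z_4 = 6; h_4 = 5.25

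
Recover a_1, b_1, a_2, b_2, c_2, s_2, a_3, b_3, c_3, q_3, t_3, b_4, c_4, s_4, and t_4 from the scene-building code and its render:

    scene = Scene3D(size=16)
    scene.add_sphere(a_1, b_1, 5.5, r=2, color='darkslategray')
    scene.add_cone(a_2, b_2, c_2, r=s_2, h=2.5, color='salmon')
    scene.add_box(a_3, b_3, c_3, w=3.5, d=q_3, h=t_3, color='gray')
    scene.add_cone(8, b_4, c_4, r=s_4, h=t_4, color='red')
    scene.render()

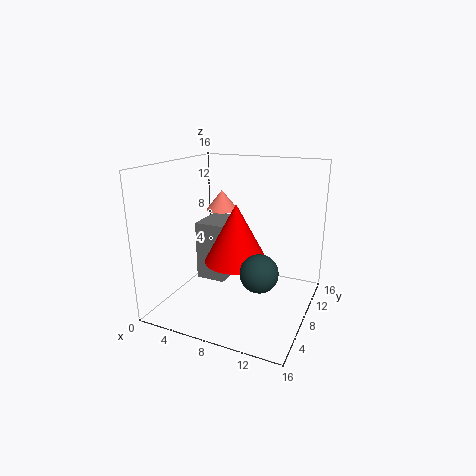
a_1 = 11.5, b_1 = 5.5, a_2 = 3.5, b_2 = 13, c_2 = 9.5, s_2 = 2, a_3 = 2.5, b_3 = 8, c_3 = 2, q_3 = 5, t_3 = 7, b_4 = 7.5, c_4 = 5.5, s_4 = 3.5, t_4 = 6.5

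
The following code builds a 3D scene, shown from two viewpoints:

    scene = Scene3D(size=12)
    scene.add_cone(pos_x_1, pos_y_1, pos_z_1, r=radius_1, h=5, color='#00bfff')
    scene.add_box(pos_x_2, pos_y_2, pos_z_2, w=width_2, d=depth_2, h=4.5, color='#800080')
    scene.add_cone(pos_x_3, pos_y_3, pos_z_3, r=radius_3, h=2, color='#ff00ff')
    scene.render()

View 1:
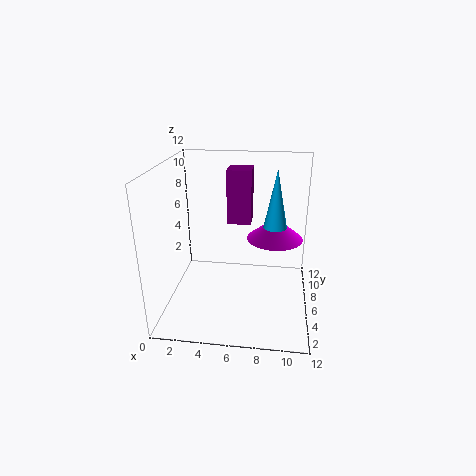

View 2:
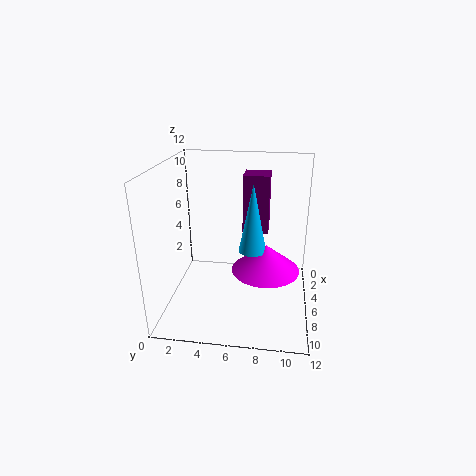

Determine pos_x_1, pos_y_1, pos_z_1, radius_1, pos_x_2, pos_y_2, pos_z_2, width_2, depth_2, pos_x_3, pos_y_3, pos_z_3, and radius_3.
pos_x_1 = 9; pos_y_1 = 7.5; pos_z_1 = 6.5; radius_1 = 1; pos_x_2 = 5; pos_y_2 = 6.5; pos_z_2 = 7; width_2 = 2; depth_2 = 2; pos_x_3 = 9; pos_y_3 = 8.5; pos_z_3 = 5; radius_3 = 2.5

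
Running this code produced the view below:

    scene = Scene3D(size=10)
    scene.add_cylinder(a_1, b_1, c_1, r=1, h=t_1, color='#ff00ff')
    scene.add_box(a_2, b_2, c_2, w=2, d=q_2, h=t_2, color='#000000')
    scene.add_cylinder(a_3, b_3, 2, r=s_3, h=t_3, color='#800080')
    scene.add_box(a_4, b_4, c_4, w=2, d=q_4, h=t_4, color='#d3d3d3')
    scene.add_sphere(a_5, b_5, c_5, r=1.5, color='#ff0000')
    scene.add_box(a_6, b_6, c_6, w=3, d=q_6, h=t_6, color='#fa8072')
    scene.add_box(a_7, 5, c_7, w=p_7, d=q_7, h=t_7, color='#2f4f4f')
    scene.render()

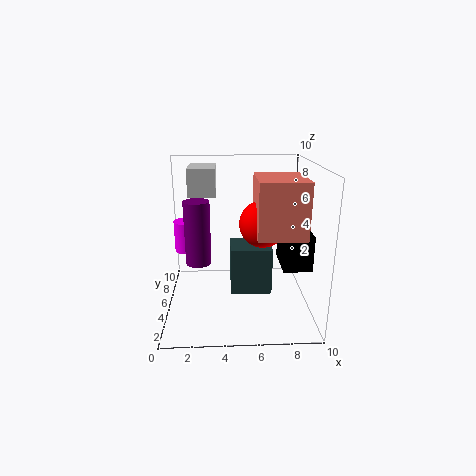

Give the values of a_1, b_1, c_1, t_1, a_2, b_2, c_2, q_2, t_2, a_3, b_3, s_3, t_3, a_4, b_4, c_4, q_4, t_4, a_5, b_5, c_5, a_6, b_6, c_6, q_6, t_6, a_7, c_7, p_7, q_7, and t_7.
a_1 = 1; b_1 = 9; c_1 = 2.5; t_1 = 2.5; a_2 = 8; b_2 = 3.5; c_2 = 3; q_2 = 3; t_2 = 2.5; a_3 = 2; b_3 = 7.5; s_3 = 1; t_3 = 5; a_4 = 1.5; b_4 = 6.5; c_4 = 7.5; q_4 = 3; t_4 = 2; a_5 = 6.5; b_5 = 3.5; c_5 = 6.5; a_6 = 6; b_6 = 1.5; c_6 = 6; q_6 = 3.5; t_6 = 3.5; a_7 = 4.5; c_7 = 0.5; p_7 = 3; q_7 = 2.5; t_7 = 3.5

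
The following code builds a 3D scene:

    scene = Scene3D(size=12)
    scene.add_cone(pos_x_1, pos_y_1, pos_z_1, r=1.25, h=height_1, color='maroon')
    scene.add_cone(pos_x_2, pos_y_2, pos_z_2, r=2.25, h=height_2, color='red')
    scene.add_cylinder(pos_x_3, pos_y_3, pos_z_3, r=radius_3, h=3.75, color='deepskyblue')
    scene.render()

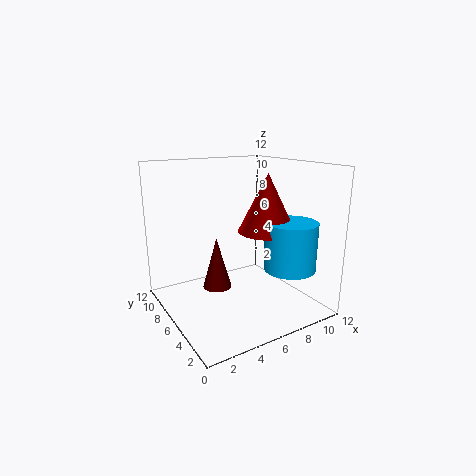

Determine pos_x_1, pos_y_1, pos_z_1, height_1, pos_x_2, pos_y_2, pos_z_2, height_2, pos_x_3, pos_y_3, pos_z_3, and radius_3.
pos_x_1 = 4.75
pos_y_1 = 7.5
pos_z_1 = 1.25
height_1 = 4.5
pos_x_2 = 7.25
pos_y_2 = 3.75
pos_z_2 = 7
height_2 = 4.5
pos_x_3 = 8.25
pos_y_3 = 2
pos_z_3 = 4.25
radius_3 = 2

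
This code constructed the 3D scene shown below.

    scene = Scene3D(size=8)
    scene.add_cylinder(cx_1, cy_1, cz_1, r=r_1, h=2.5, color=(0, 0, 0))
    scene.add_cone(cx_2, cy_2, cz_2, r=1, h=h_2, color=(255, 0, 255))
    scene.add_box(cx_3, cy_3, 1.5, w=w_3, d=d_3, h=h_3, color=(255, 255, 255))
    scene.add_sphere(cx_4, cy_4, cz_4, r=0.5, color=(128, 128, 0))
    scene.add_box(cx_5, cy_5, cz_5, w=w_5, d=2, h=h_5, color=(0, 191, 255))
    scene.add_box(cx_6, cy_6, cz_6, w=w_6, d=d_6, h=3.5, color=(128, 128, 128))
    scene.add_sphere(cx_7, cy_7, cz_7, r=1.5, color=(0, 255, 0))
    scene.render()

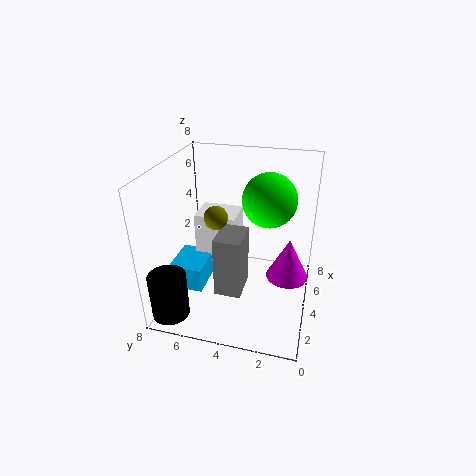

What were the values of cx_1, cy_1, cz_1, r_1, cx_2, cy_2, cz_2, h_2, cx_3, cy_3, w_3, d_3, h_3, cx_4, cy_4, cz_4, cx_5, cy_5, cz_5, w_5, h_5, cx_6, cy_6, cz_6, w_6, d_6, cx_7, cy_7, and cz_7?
cx_1 = 1, cy_1 = 7, cz_1 = 0.5, r_1 = 1, cx_2 = 2, cy_2 = 1, cz_2 = 3.5, h_2 = 2, cx_3 = 5, cy_3 = 4.5, w_3 = 2, d_3 = 2.5, h_3 = 3, cx_4 = 0.5, cy_4 = 4, cz_4 = 7, cx_5 = 3, cy_5 = 6, cz_5 = 0.5, w_5 = 2.5, h_5 = 1.5, cx_6 = 2.5, cy_6 = 3.5, cz_6 = 1, w_6 = 2, d_6 = 1.5, cx_7 = 5, cy_7 = 2.5, cz_7 = 6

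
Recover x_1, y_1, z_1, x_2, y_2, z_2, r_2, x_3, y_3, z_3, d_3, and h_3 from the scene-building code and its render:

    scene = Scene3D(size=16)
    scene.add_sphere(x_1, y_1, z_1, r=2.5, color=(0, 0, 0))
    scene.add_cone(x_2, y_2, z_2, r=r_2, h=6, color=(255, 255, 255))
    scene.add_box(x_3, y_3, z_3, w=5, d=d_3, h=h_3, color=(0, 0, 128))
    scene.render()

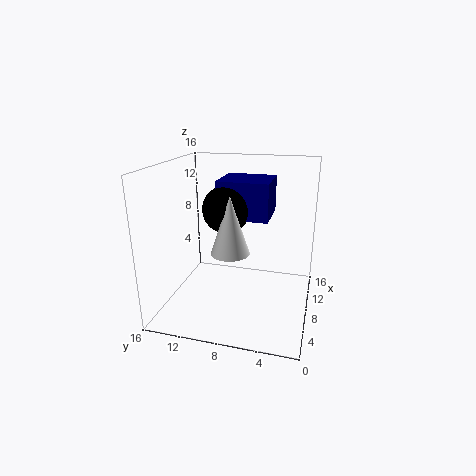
x_1 = 7; y_1 = 9; z_1 = 11.5; x_2 = 5; y_2 = 8; z_2 = 7.5; r_2 = 2; x_3 = 6.5; y_3 = 4.5; z_3 = 10.5; d_3 = 5.5; h_3 = 4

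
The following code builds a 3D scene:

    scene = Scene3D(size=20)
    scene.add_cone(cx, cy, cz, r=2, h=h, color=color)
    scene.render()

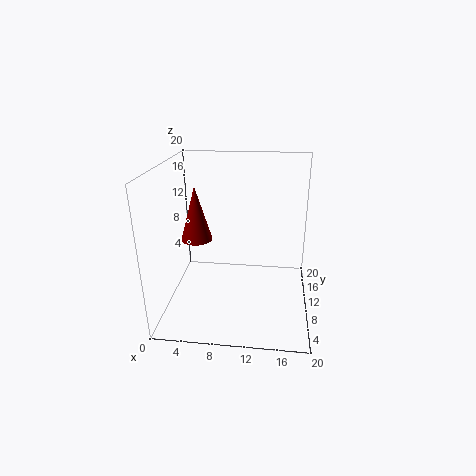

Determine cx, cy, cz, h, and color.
cx = 5; cy = 7; cz = 11; h = 7; color = 'maroon'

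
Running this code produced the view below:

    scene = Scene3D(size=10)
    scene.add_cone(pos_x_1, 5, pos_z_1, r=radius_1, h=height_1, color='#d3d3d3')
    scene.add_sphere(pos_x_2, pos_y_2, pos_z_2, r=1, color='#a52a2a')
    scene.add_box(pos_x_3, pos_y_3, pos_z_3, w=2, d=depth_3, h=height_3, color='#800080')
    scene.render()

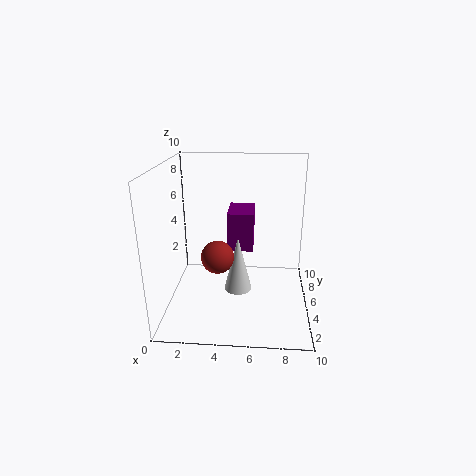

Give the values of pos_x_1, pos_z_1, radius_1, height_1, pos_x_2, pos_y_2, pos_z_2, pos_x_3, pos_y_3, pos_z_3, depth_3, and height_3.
pos_x_1 = 5
pos_z_1 = 1
radius_1 = 1
height_1 = 4
pos_x_2 = 4
pos_y_2 = 2
pos_z_2 = 5
pos_x_3 = 4
pos_y_3 = 7
pos_z_3 = 3
depth_3 = 3
height_3 = 3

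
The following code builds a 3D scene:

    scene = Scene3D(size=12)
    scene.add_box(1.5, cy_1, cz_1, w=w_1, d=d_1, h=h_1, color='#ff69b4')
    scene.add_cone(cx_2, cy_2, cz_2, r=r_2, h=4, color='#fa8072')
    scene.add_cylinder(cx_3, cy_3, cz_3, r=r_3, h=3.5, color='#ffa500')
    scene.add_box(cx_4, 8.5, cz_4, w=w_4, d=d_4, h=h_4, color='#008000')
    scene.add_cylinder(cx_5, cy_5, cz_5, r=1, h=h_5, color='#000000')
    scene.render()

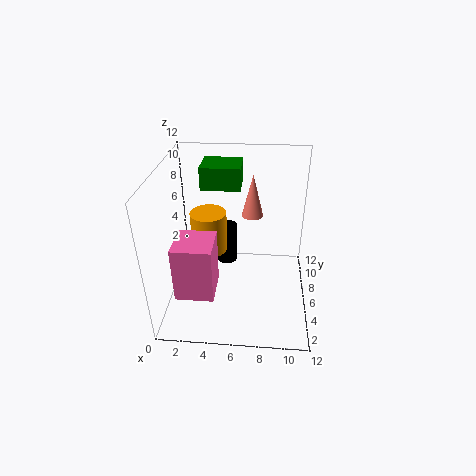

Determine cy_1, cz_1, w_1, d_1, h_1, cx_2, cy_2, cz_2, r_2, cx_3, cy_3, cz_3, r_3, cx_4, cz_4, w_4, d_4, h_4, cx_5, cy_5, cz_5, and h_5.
cy_1 = 1.5, cz_1 = 3, w_1 = 3, d_1 = 3, h_1 = 4.5, cx_2 = 7, cy_2 = 10, cz_2 = 6, r_2 = 1, cx_3 = 3.5, cy_3 = 6.5, cz_3 = 4.5, r_3 = 1.5, cx_4 = 2.5, cz_4 = 9, w_4 = 3.5, d_4 = 3, h_4 = 2, cx_5 = 4.5, cy_5 = 10.5, cz_5 = 0.5, h_5 = 4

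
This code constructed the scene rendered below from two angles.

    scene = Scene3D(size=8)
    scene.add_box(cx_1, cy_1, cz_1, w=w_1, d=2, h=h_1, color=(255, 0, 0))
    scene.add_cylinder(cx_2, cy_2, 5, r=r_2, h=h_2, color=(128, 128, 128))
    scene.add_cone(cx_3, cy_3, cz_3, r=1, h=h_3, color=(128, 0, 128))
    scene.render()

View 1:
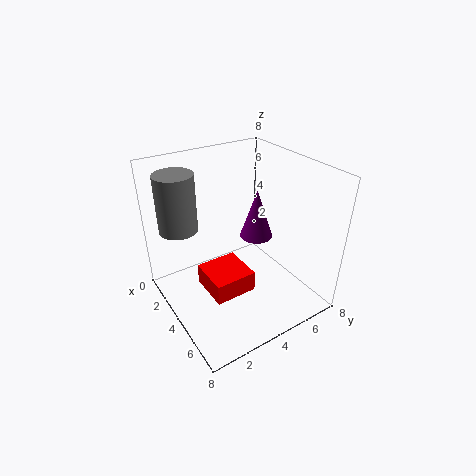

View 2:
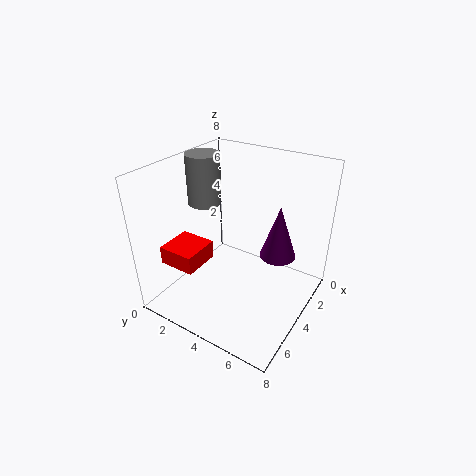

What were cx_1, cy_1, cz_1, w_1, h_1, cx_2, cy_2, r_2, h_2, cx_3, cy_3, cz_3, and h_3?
cx_1 = 5
cy_1 = 1
cz_1 = 3
w_1 = 2
h_1 = 1
cx_2 = 3
cy_2 = 1
r_2 = 1
h_2 = 3
cx_3 = 3
cy_3 = 6
cz_3 = 3
h_3 = 3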